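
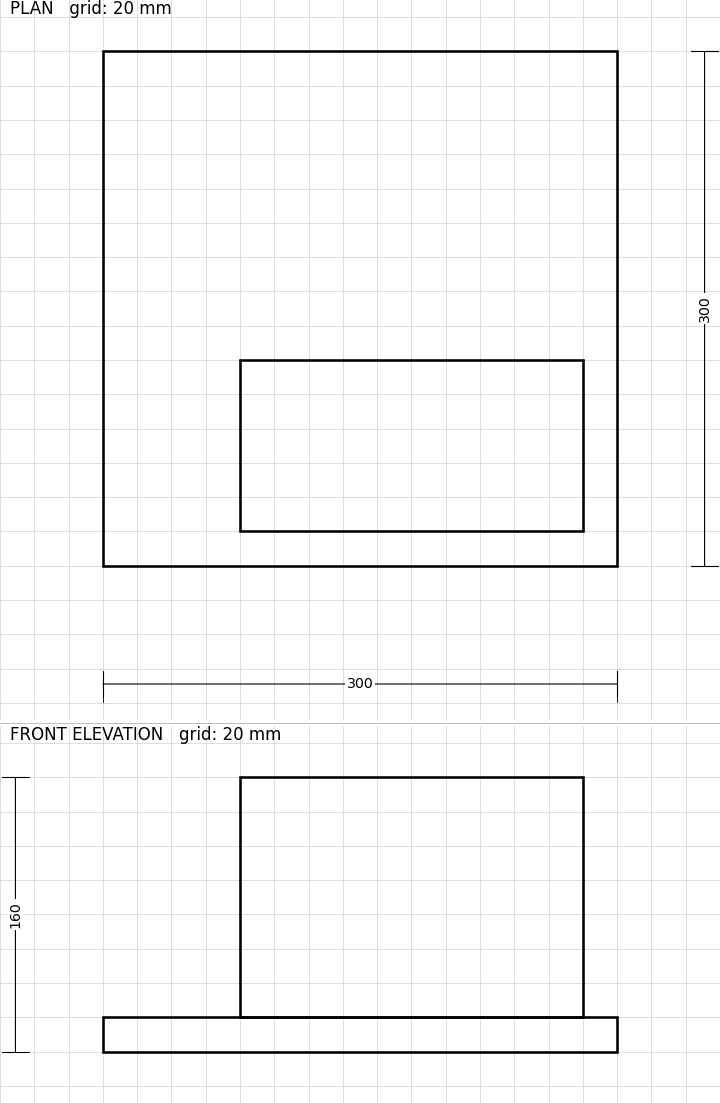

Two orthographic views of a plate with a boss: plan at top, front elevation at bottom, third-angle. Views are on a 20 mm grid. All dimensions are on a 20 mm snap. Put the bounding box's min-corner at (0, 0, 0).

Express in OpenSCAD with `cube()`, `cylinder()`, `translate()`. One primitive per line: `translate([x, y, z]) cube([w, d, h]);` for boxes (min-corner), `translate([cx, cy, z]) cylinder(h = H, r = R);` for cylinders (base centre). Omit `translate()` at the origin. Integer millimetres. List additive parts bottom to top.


cube([300, 300, 20]);
translate([80, 20, 20]) cube([200, 100, 140]);


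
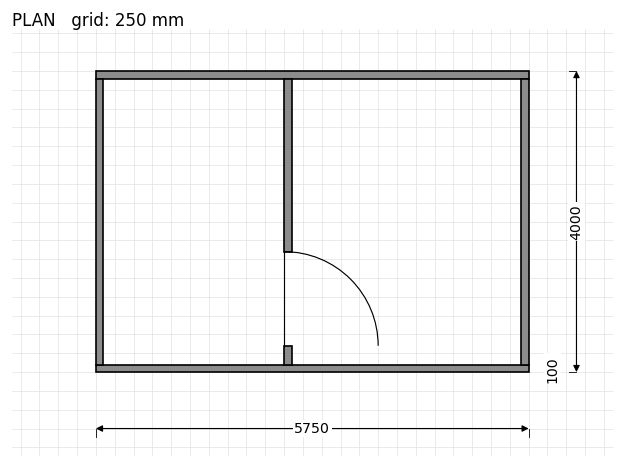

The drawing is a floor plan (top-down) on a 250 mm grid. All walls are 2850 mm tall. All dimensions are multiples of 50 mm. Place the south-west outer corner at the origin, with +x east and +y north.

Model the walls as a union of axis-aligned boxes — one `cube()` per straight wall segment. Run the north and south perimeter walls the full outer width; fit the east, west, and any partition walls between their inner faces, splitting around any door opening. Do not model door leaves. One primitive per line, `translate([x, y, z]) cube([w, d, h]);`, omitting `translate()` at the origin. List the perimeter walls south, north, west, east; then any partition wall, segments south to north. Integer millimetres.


cube([5750, 100, 2850]);
translate([0, 3900, 0]) cube([5750, 100, 2850]);
translate([0, 100, 0]) cube([100, 3800, 2850]);
translate([5650, 100, 0]) cube([100, 3800, 2850]);
translate([2500, 100, 0]) cube([100, 250, 2850]);
translate([2500, 1600, 0]) cube([100, 2300, 2850]);


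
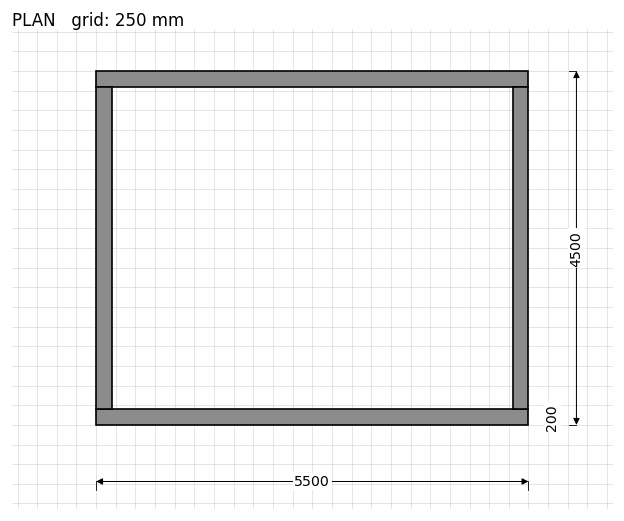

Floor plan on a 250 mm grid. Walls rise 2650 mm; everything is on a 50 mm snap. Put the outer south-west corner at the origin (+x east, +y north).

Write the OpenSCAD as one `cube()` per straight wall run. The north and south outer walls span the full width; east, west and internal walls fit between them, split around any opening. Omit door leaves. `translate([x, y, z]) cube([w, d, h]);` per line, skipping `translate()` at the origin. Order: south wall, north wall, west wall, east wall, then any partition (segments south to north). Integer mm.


cube([5500, 200, 2650]);
translate([0, 4300, 0]) cube([5500, 200, 2650]);
translate([0, 200, 0]) cube([200, 4100, 2650]);
translate([5300, 200, 0]) cube([200, 4100, 2650]);


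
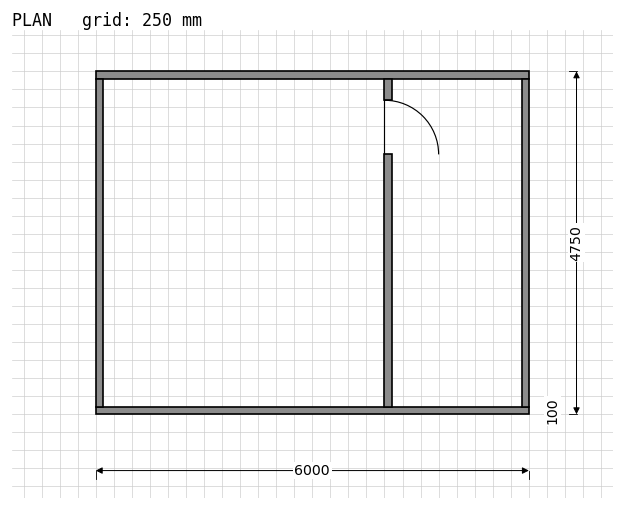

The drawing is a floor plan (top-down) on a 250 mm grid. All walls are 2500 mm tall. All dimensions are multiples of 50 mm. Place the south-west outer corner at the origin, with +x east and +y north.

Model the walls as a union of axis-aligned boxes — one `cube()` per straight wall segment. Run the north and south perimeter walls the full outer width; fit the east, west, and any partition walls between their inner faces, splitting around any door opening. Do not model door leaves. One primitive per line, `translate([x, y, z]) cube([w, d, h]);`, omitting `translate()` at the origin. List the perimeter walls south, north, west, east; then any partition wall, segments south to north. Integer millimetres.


cube([6000, 100, 2500]);
translate([0, 4650, 0]) cube([6000, 100, 2500]);
translate([0, 100, 0]) cube([100, 4550, 2500]);
translate([5900, 100, 0]) cube([100, 4550, 2500]);
translate([4000, 100, 0]) cube([100, 3500, 2500]);
translate([4000, 4350, 0]) cube([100, 300, 2500]);


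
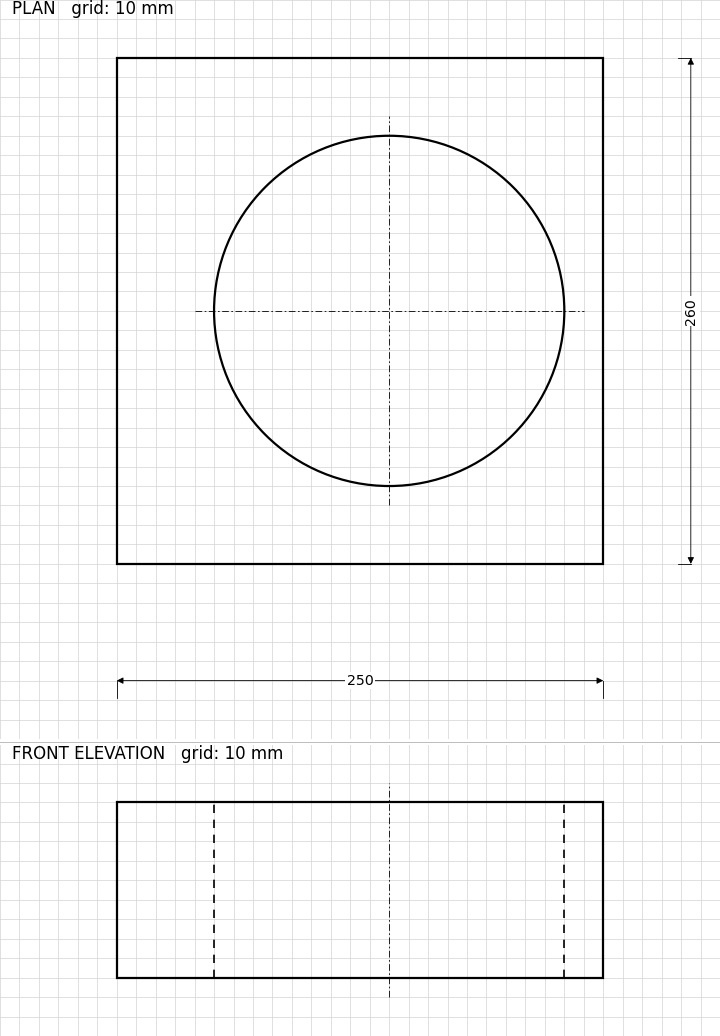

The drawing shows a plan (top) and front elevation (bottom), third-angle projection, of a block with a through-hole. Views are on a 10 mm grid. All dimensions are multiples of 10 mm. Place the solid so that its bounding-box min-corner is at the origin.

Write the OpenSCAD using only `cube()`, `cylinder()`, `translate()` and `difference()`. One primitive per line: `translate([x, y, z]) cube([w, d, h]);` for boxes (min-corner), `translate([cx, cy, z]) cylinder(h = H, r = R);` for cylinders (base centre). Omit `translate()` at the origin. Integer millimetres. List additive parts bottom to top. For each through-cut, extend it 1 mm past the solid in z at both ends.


difference() {
  cube([250, 260, 90]);
  translate([140, 130, -1]) cylinder(h = 92, r = 90);
}


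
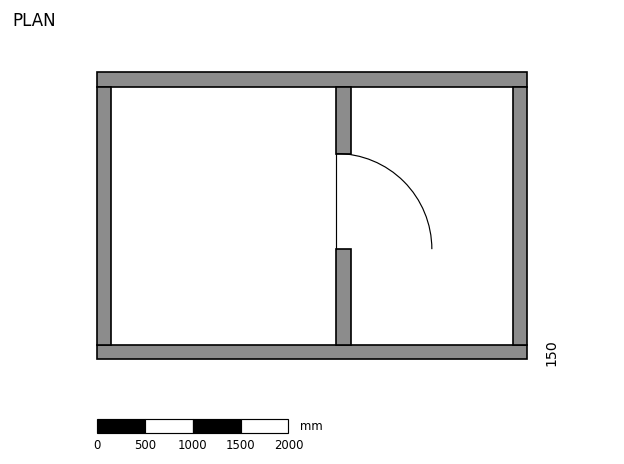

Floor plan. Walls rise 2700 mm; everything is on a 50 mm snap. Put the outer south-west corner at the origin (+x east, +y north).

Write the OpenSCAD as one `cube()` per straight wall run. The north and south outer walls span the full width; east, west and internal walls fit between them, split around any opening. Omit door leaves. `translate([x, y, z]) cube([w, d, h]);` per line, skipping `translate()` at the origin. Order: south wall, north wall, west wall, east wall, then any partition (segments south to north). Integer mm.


cube([4500, 150, 2700]);
translate([0, 2850, 0]) cube([4500, 150, 2700]);
translate([0, 150, 0]) cube([150, 2700, 2700]);
translate([4350, 150, 0]) cube([150, 2700, 2700]);
translate([2500, 150, 0]) cube([150, 1000, 2700]);
translate([2500, 2150, 0]) cube([150, 700, 2700]);


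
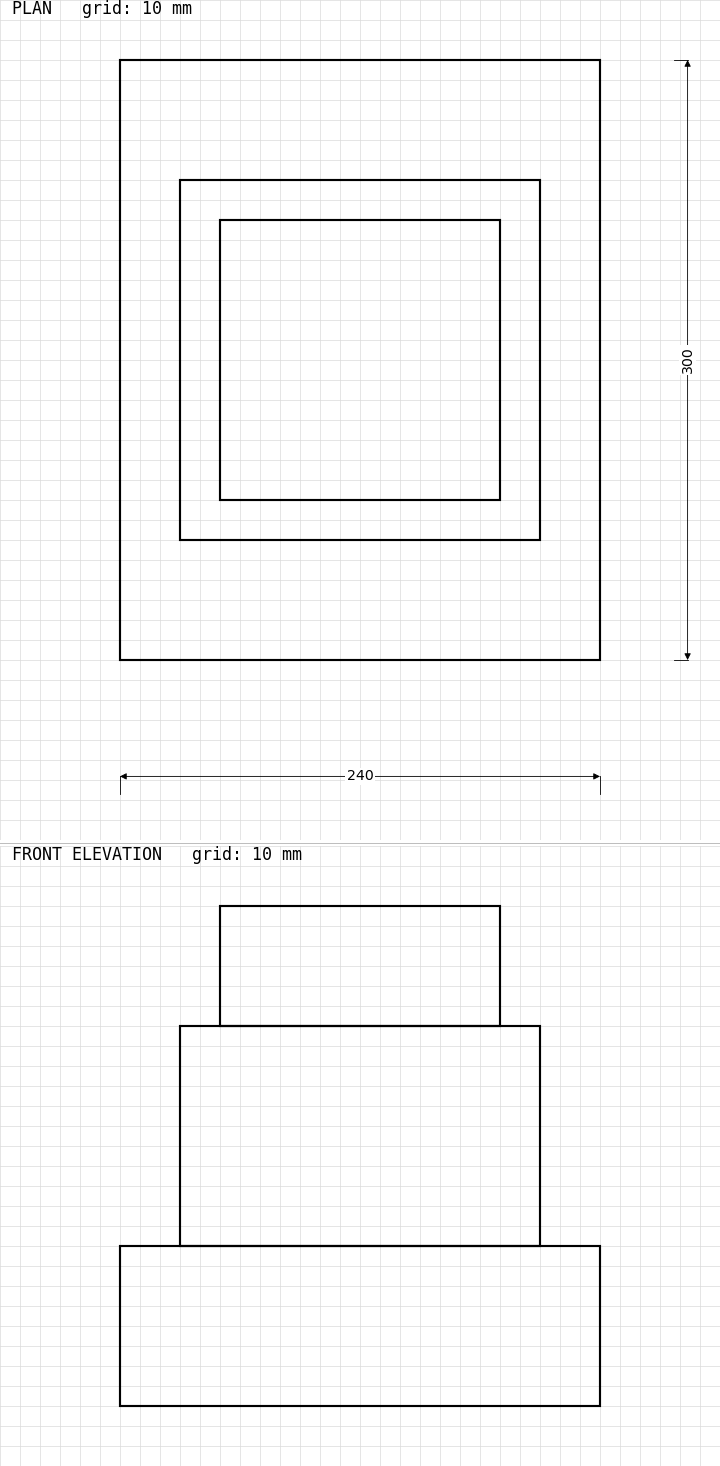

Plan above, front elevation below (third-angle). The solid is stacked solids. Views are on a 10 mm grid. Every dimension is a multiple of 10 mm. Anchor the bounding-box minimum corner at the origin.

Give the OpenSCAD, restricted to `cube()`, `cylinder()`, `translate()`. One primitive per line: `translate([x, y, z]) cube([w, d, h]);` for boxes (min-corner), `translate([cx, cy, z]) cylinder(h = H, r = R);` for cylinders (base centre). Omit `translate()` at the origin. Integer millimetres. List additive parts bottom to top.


cube([240, 300, 80]);
translate([30, 60, 80]) cube([180, 180, 110]);
translate([50, 80, 190]) cube([140, 140, 60]);


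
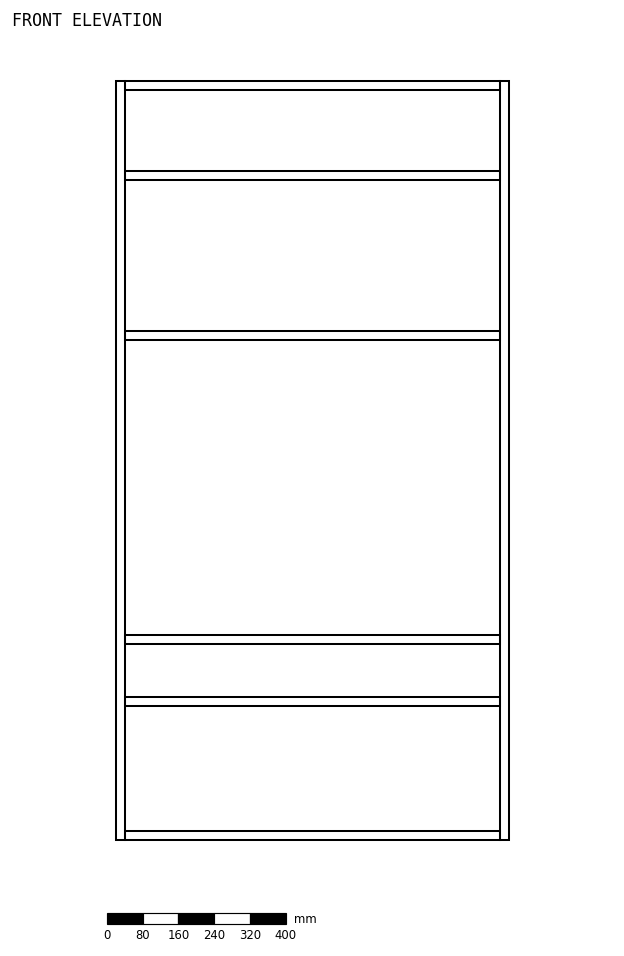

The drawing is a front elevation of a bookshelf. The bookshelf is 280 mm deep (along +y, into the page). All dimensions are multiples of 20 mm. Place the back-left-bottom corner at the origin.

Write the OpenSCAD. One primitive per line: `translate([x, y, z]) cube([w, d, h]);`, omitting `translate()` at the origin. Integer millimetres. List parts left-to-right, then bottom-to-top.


cube([20, 280, 1700]);
translate([20, 0, 0]) cube([840, 280, 20]);
translate([20, 0, 300]) cube([840, 280, 20]);
translate([20, 0, 440]) cube([840, 280, 20]);
translate([20, 0, 1120]) cube([840, 280, 20]);
translate([20, 0, 1480]) cube([840, 280, 20]);
translate([20, 0, 1680]) cube([840, 280, 20]);
translate([860, 0, 0]) cube([20, 280, 1700]);


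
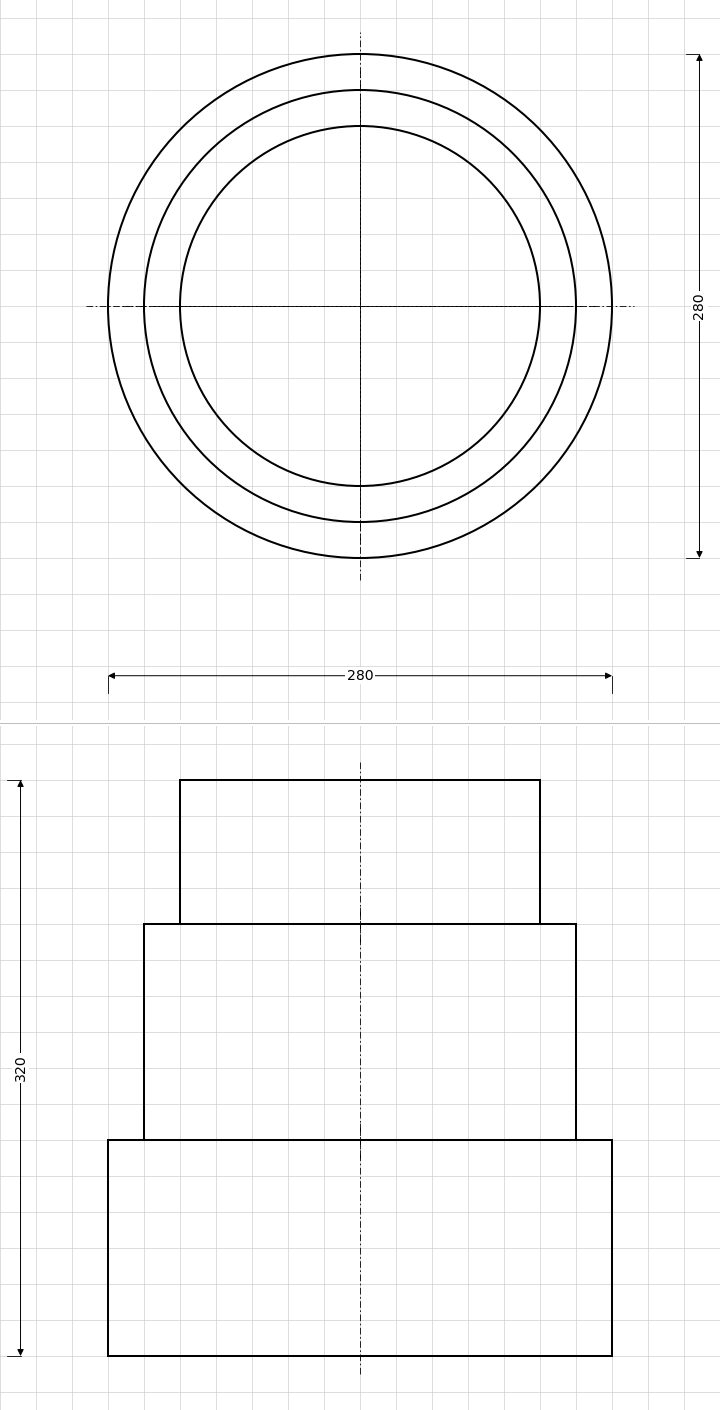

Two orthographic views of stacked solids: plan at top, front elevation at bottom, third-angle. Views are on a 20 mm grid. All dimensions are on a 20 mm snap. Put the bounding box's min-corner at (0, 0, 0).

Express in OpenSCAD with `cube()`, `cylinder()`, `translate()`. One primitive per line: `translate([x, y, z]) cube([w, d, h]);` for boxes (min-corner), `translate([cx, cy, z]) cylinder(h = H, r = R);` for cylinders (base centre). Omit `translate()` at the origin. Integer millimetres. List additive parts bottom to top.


translate([140, 140, 0]) cylinder(h = 120, r = 140);
translate([140, 140, 120]) cylinder(h = 120, r = 120);
translate([140, 140, 240]) cylinder(h = 80, r = 100);


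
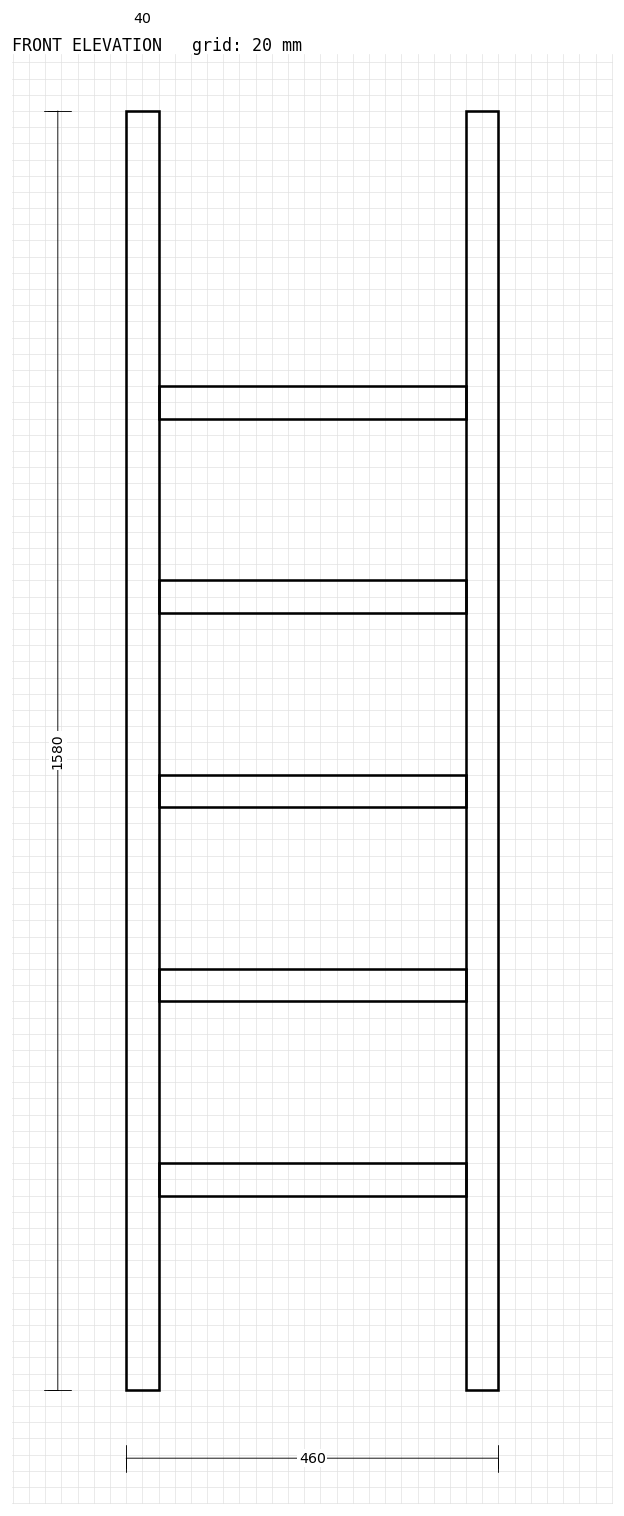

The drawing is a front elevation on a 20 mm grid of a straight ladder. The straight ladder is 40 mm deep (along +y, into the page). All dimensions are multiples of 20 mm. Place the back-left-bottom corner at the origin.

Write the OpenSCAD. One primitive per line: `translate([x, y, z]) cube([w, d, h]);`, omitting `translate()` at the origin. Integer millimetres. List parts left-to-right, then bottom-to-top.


cube([40, 40, 1580]);
translate([40, 0, 240]) cube([380, 40, 40]);
translate([40, 0, 480]) cube([380, 40, 40]);
translate([40, 0, 720]) cube([380, 40, 40]);
translate([40, 0, 960]) cube([380, 40, 40]);
translate([40, 0, 1200]) cube([380, 40, 40]);
translate([420, 0, 0]) cube([40, 40, 1580]);


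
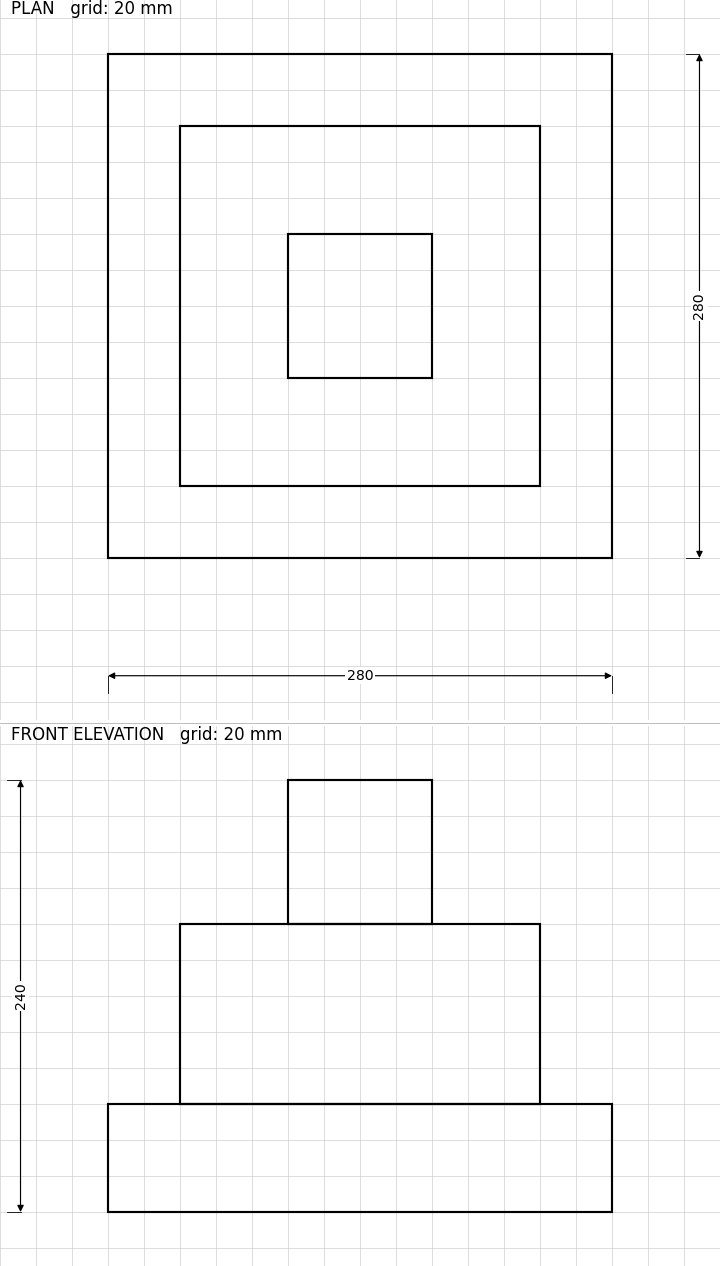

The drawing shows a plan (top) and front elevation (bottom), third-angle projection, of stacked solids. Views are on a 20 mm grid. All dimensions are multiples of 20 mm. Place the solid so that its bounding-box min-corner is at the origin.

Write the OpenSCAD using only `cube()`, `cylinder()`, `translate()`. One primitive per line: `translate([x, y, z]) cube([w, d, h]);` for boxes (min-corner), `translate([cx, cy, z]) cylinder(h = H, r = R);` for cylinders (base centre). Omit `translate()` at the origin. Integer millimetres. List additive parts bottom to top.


cube([280, 280, 60]);
translate([40, 40, 60]) cube([200, 200, 100]);
translate([100, 100, 160]) cube([80, 80, 80]);


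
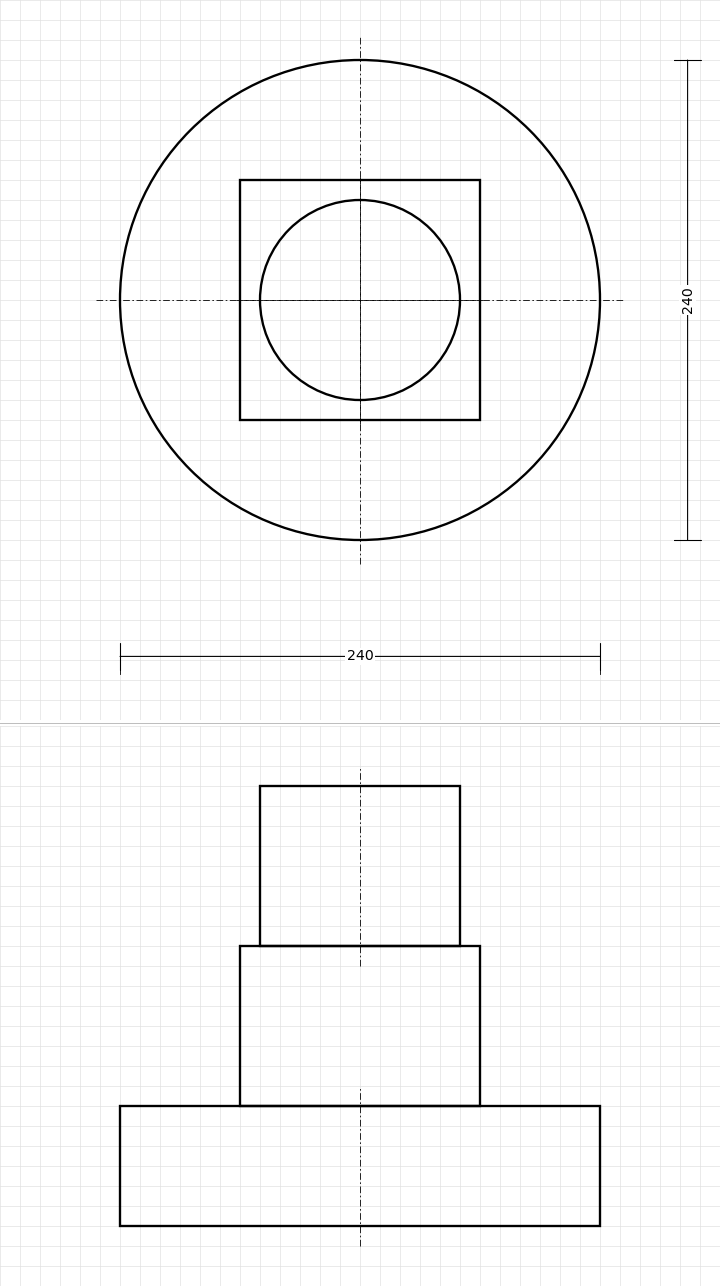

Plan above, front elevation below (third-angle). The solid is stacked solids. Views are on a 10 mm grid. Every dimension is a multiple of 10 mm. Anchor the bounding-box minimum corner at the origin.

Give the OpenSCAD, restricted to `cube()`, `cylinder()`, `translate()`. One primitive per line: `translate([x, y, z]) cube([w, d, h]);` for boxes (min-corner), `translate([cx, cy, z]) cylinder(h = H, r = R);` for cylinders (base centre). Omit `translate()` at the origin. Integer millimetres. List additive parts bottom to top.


translate([120, 120, 0]) cylinder(h = 60, r = 120);
translate([60, 60, 60]) cube([120, 120, 80]);
translate([120, 120, 140]) cylinder(h = 80, r = 50);


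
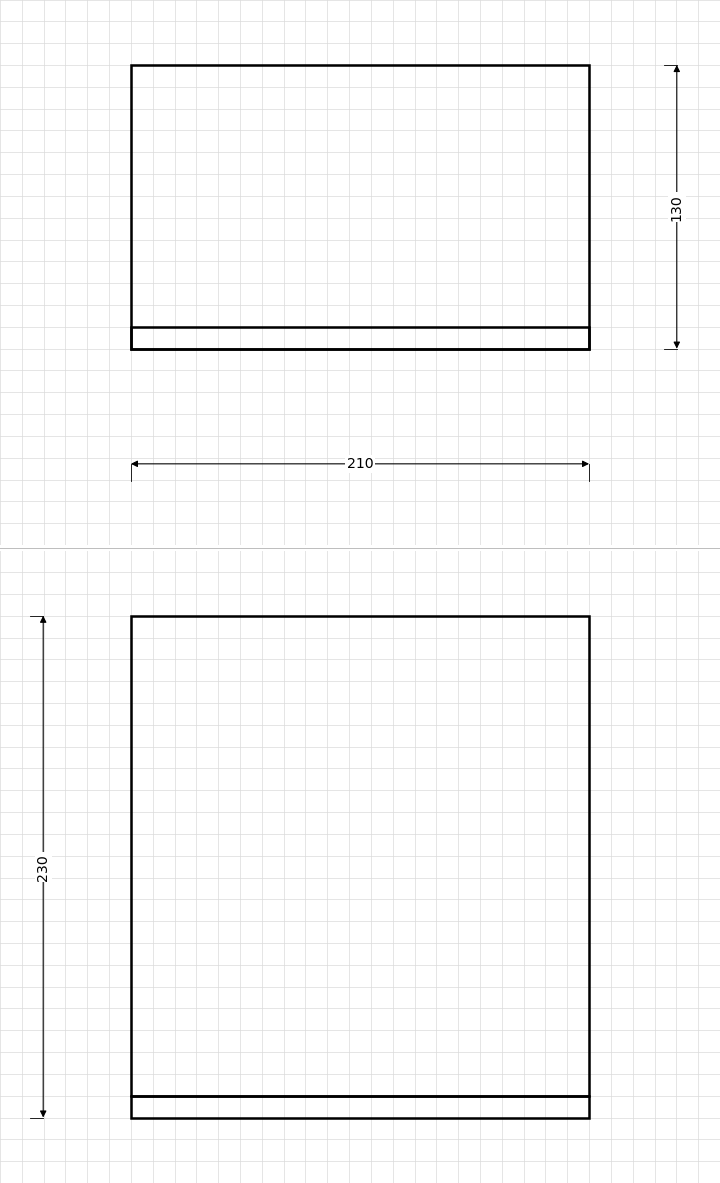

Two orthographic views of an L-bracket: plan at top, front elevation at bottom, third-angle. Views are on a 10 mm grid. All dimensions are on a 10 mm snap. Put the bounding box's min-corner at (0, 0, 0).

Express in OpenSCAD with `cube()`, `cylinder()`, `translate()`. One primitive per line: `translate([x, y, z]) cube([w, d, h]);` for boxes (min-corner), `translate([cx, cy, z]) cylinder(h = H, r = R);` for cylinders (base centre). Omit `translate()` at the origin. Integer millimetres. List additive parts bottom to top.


cube([210, 130, 10]);
translate([0, 0, 10]) cube([210, 10, 220]);


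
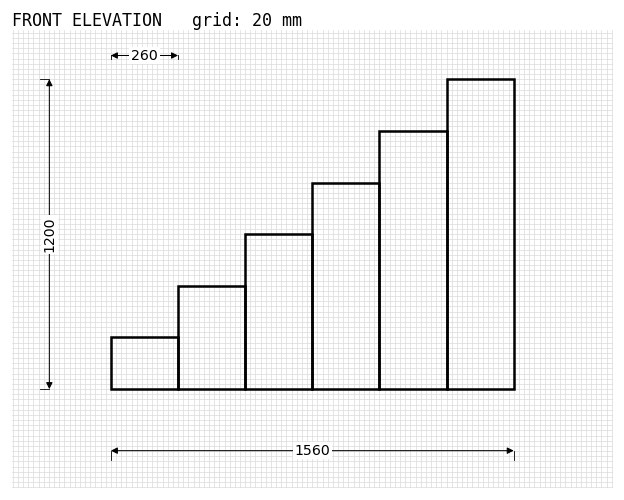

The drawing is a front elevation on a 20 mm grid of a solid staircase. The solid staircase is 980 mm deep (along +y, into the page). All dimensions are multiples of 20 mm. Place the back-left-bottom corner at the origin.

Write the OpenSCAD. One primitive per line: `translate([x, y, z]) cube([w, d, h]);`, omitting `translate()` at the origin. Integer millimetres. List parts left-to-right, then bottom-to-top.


cube([260, 980, 200]);
translate([260, 0, 0]) cube([260, 980, 400]);
translate([520, 0, 0]) cube([260, 980, 600]);
translate([780, 0, 0]) cube([260, 980, 800]);
translate([1040, 0, 0]) cube([260, 980, 1000]);
translate([1300, 0, 0]) cube([260, 980, 1200]);


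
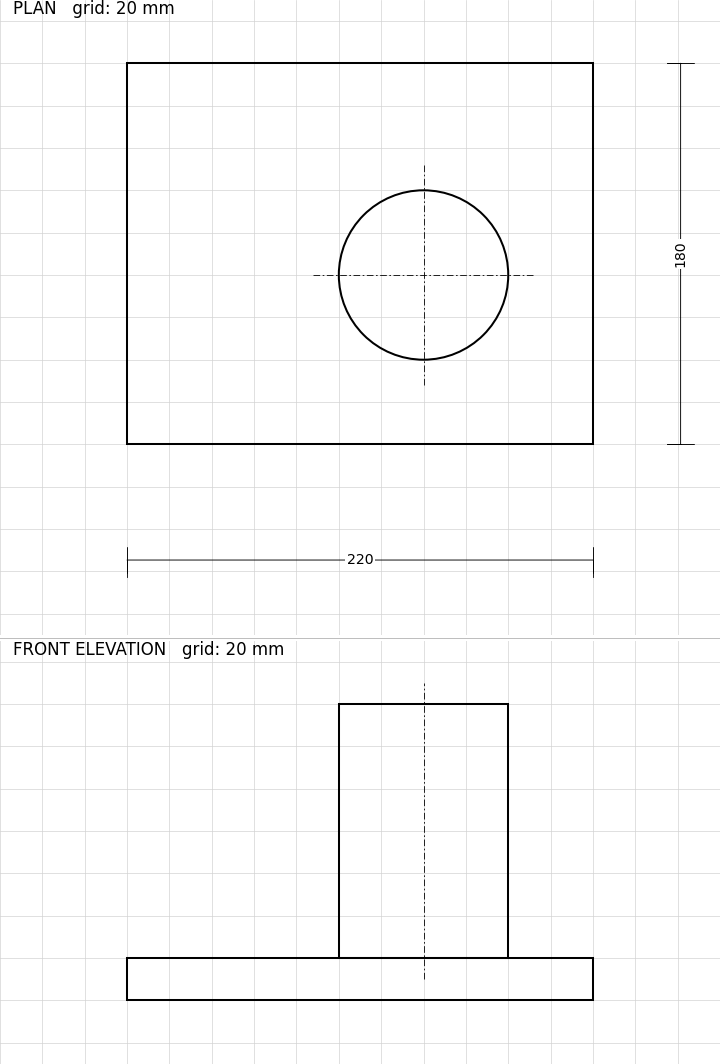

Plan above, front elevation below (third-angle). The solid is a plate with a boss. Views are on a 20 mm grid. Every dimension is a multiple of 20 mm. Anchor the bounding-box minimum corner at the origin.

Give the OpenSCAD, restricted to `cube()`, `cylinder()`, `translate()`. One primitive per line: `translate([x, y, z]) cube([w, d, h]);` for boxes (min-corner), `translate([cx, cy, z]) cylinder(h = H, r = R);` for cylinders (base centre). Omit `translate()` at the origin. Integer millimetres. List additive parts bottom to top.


cube([220, 180, 20]);
translate([140, 80, 20]) cylinder(h = 120, r = 40);


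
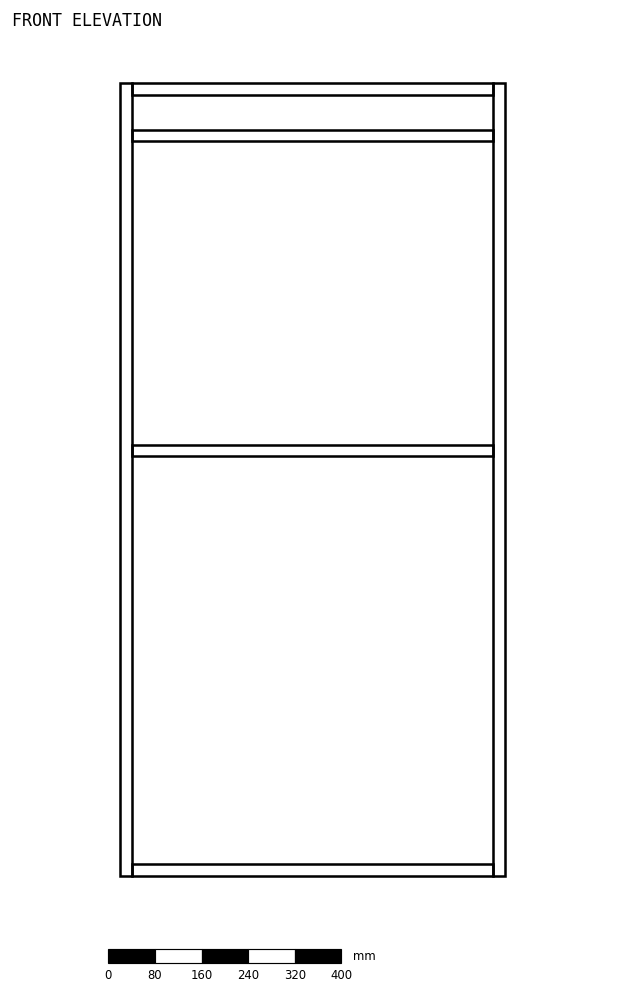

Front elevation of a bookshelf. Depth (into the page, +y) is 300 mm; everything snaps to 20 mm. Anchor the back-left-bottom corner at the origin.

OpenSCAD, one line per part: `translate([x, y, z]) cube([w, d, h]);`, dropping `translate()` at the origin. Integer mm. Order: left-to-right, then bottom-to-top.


cube([20, 300, 1360]);
translate([20, 0, 0]) cube([620, 300, 20]);
translate([20, 0, 720]) cube([620, 300, 20]);
translate([20, 0, 1260]) cube([620, 300, 20]);
translate([20, 0, 1340]) cube([620, 300, 20]);
translate([640, 0, 0]) cube([20, 300, 1360]);


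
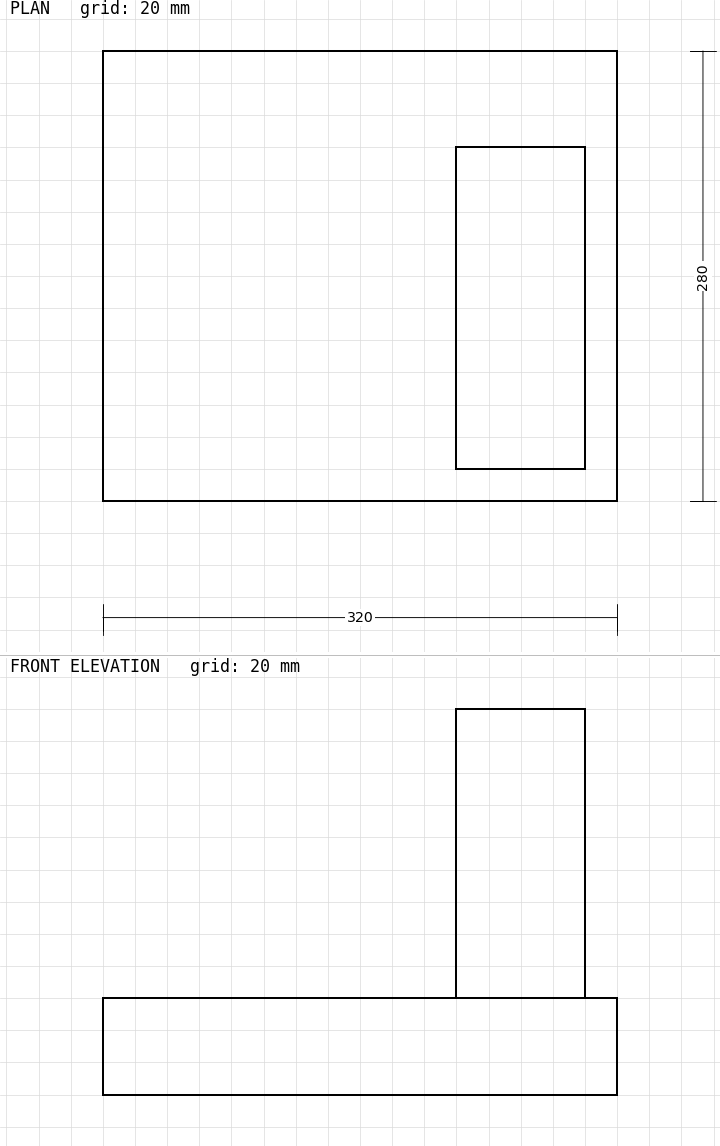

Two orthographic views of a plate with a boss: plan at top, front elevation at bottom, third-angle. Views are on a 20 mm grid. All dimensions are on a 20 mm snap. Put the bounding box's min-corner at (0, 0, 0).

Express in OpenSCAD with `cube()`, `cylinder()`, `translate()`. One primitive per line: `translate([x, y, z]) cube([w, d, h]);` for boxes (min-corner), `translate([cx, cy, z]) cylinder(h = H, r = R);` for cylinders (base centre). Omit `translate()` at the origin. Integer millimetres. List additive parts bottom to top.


cube([320, 280, 60]);
translate([220, 20, 60]) cube([80, 200, 180]);


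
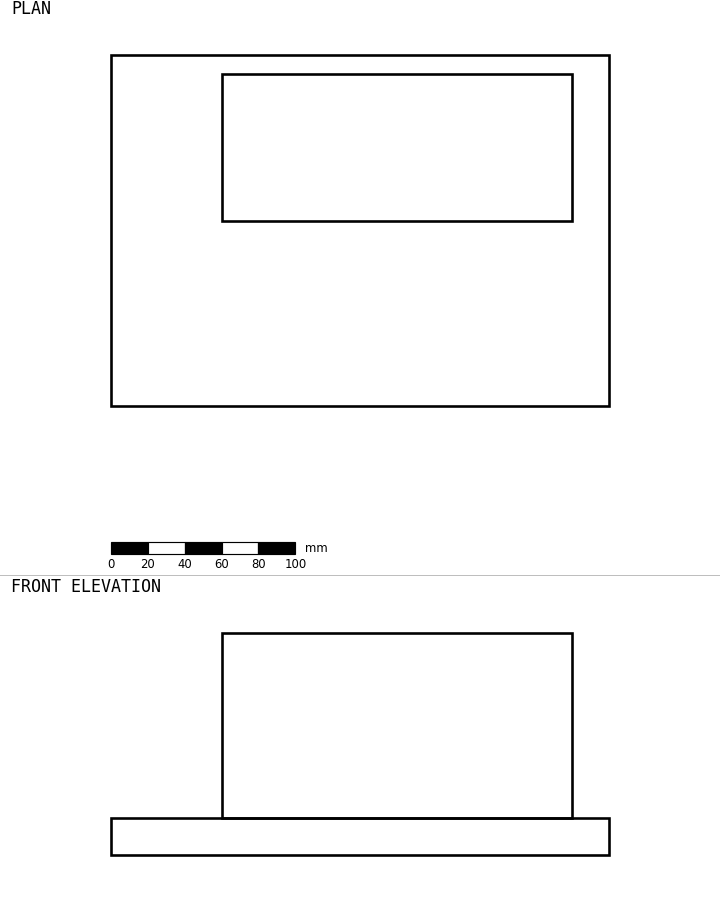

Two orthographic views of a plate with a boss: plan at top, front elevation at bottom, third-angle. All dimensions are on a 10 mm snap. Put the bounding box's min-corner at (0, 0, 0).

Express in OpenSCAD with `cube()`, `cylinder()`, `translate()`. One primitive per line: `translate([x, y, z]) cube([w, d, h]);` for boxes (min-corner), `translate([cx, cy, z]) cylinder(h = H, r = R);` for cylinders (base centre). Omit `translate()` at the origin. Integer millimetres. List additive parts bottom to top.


cube([270, 190, 20]);
translate([60, 100, 20]) cube([190, 80, 100]);


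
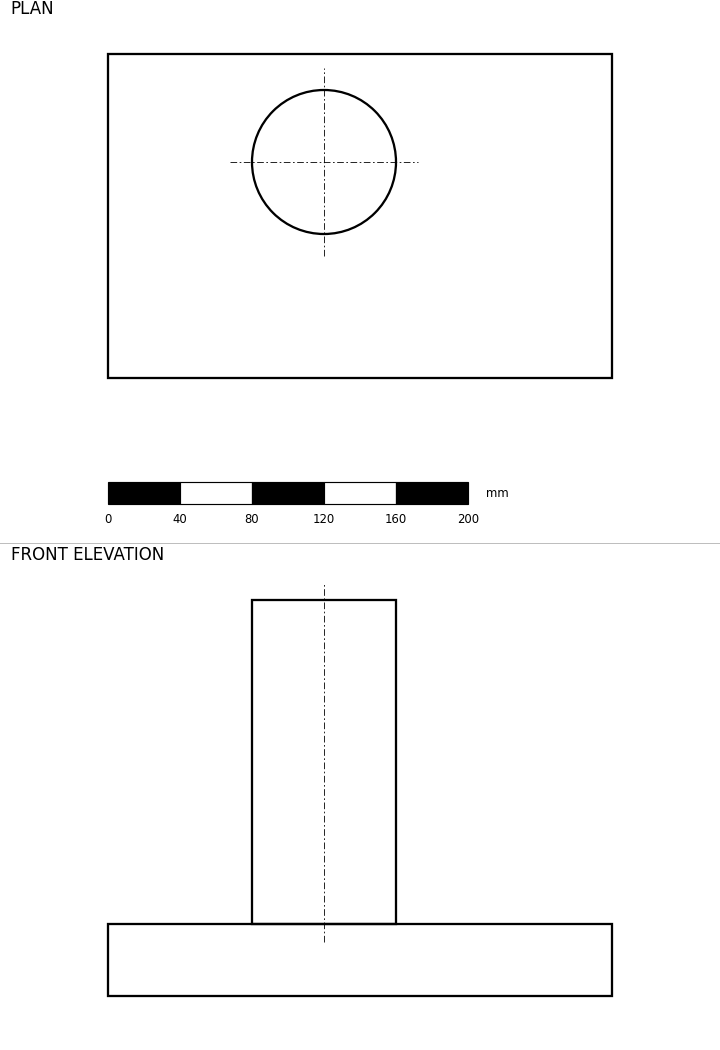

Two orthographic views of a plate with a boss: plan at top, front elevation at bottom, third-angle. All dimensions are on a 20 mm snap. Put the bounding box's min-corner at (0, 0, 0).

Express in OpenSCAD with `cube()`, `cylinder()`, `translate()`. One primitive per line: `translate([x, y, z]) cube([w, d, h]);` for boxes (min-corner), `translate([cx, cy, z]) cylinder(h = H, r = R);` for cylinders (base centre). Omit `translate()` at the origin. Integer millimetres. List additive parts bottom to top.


cube([280, 180, 40]);
translate([120, 120, 40]) cylinder(h = 180, r = 40);


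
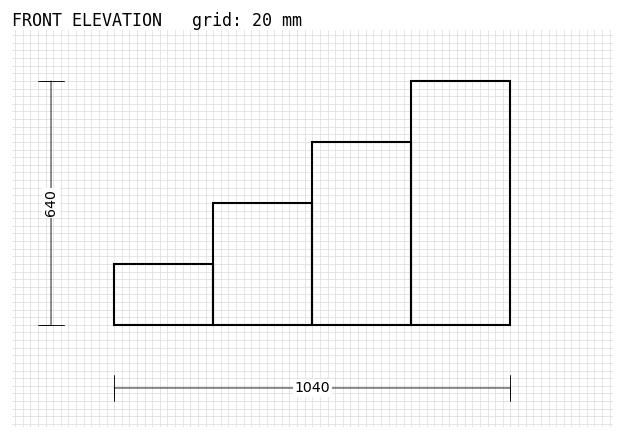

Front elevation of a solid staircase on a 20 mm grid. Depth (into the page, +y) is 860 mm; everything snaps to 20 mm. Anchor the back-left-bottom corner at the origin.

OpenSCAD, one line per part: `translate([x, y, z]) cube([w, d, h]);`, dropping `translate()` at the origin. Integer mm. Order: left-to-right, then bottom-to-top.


cube([260, 860, 160]);
translate([260, 0, 0]) cube([260, 860, 320]);
translate([520, 0, 0]) cube([260, 860, 480]);
translate([780, 0, 0]) cube([260, 860, 640]);


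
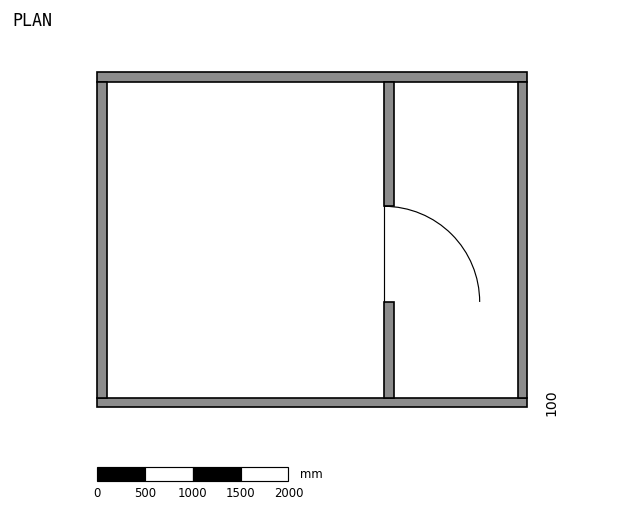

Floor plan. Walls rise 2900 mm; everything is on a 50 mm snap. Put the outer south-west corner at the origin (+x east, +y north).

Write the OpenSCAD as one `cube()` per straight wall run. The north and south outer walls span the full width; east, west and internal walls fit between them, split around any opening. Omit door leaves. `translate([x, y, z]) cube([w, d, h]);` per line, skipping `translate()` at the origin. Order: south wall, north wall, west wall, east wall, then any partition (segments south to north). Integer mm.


cube([4500, 100, 2900]);
translate([0, 3400, 0]) cube([4500, 100, 2900]);
translate([0, 100, 0]) cube([100, 3300, 2900]);
translate([4400, 100, 0]) cube([100, 3300, 2900]);
translate([3000, 100, 0]) cube([100, 1000, 2900]);
translate([3000, 2100, 0]) cube([100, 1300, 2900]);


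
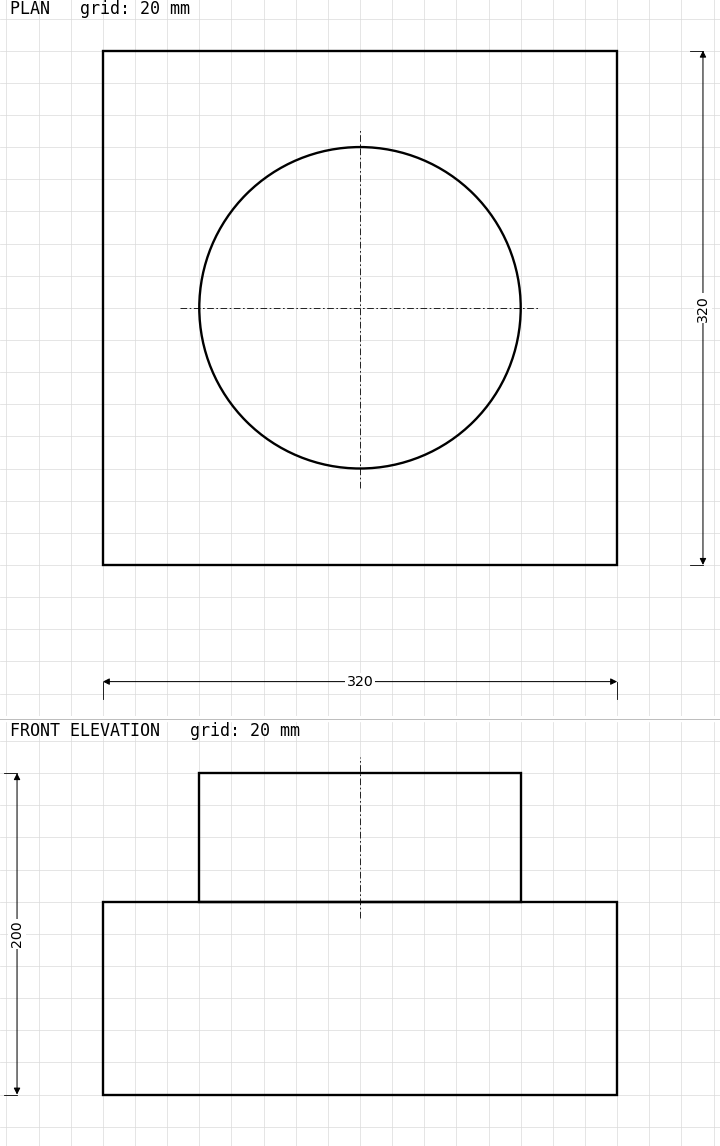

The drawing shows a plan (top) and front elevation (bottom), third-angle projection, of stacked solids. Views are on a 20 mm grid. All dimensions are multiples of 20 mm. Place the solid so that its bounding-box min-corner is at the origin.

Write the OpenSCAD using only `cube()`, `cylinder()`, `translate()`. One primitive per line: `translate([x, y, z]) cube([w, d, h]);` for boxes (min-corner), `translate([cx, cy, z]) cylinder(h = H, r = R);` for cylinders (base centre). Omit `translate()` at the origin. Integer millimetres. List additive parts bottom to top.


cube([320, 320, 120]);
translate([160, 160, 120]) cylinder(h = 80, r = 100);


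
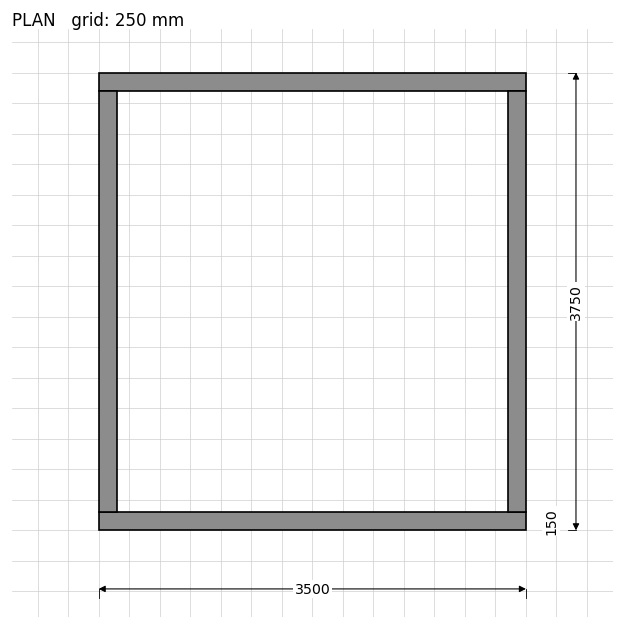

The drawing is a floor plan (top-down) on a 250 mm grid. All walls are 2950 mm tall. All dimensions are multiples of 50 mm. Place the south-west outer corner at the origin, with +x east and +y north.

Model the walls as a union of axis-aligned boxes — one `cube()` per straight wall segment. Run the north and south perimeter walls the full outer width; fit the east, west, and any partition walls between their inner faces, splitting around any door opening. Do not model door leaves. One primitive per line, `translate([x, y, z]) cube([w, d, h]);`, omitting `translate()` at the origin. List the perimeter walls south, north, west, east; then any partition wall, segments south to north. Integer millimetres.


cube([3500, 150, 2950]);
translate([0, 3600, 0]) cube([3500, 150, 2950]);
translate([0, 150, 0]) cube([150, 3450, 2950]);
translate([3350, 150, 0]) cube([150, 3450, 2950]);


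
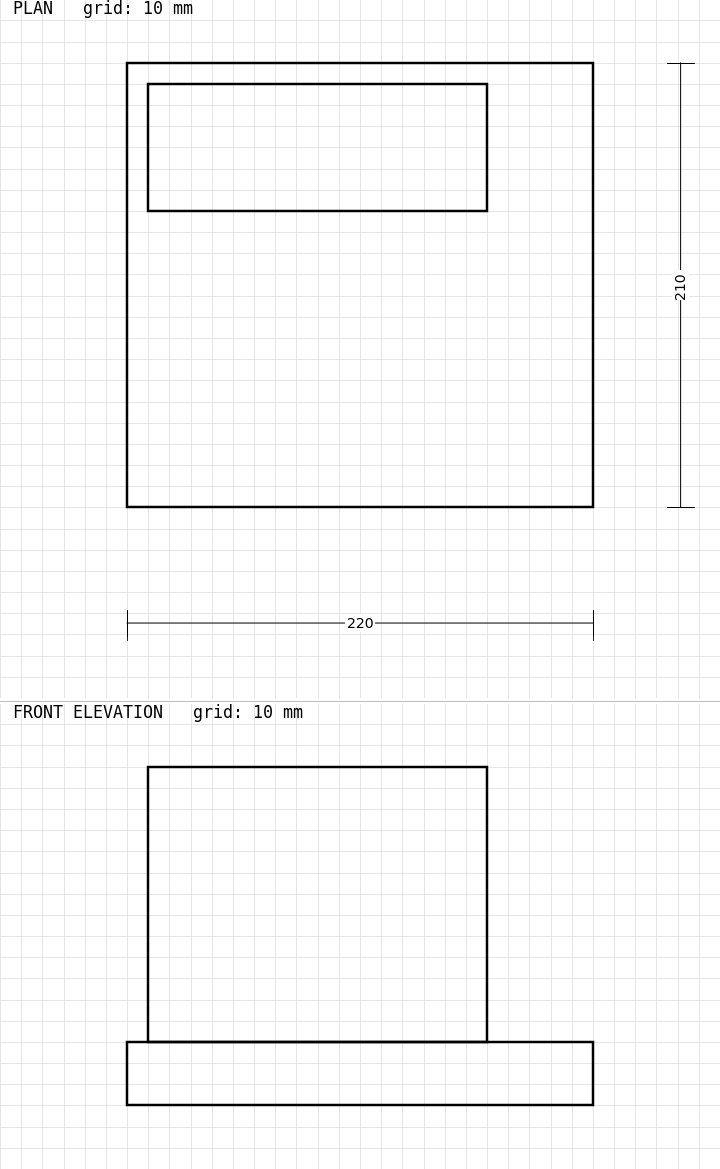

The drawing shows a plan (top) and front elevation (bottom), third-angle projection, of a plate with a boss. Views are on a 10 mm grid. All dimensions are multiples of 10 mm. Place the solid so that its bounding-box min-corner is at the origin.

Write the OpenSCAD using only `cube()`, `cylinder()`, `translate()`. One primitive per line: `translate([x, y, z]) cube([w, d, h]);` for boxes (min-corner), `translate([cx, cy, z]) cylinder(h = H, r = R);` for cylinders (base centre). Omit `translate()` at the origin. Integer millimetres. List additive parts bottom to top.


cube([220, 210, 30]);
translate([10, 140, 30]) cube([160, 60, 130]);


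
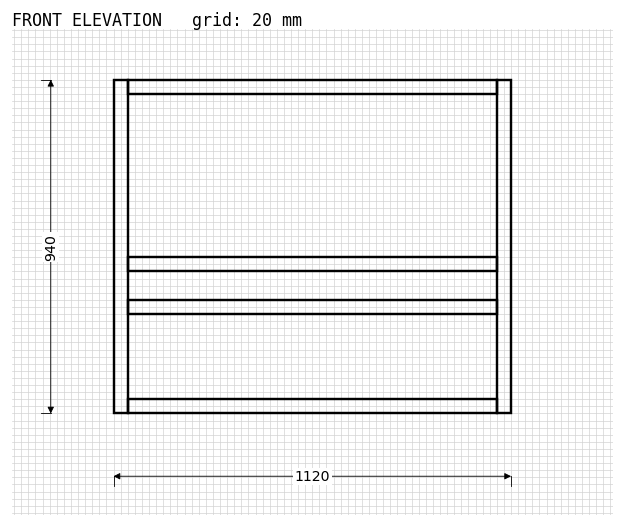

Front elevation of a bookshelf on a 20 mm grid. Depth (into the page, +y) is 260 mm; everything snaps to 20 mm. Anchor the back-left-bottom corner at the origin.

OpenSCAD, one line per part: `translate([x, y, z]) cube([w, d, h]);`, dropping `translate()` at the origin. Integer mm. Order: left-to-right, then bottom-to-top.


cube([40, 260, 940]);
translate([40, 0, 0]) cube([1040, 260, 40]);
translate([40, 0, 280]) cube([1040, 260, 40]);
translate([40, 0, 400]) cube([1040, 260, 40]);
translate([40, 0, 900]) cube([1040, 260, 40]);
translate([1080, 0, 0]) cube([40, 260, 940]);


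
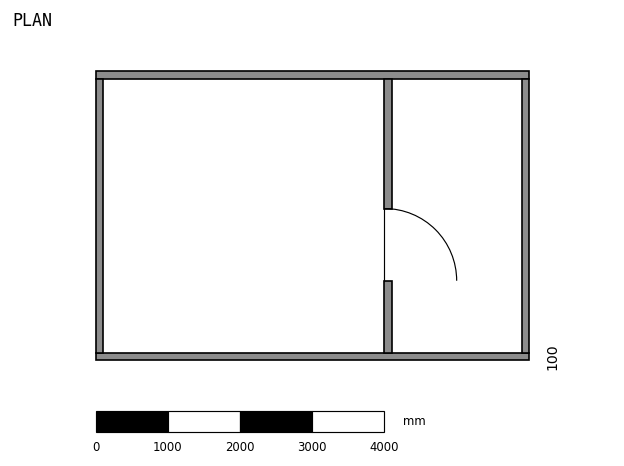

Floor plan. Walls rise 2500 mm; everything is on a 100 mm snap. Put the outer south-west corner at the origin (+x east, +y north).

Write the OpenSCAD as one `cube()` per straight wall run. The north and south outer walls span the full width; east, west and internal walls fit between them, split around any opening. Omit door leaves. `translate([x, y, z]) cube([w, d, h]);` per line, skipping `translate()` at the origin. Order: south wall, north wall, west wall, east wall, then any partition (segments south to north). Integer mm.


cube([6000, 100, 2500]);
translate([0, 3900, 0]) cube([6000, 100, 2500]);
translate([0, 100, 0]) cube([100, 3800, 2500]);
translate([5900, 100, 0]) cube([100, 3800, 2500]);
translate([4000, 100, 0]) cube([100, 1000, 2500]);
translate([4000, 2100, 0]) cube([100, 1800, 2500]);


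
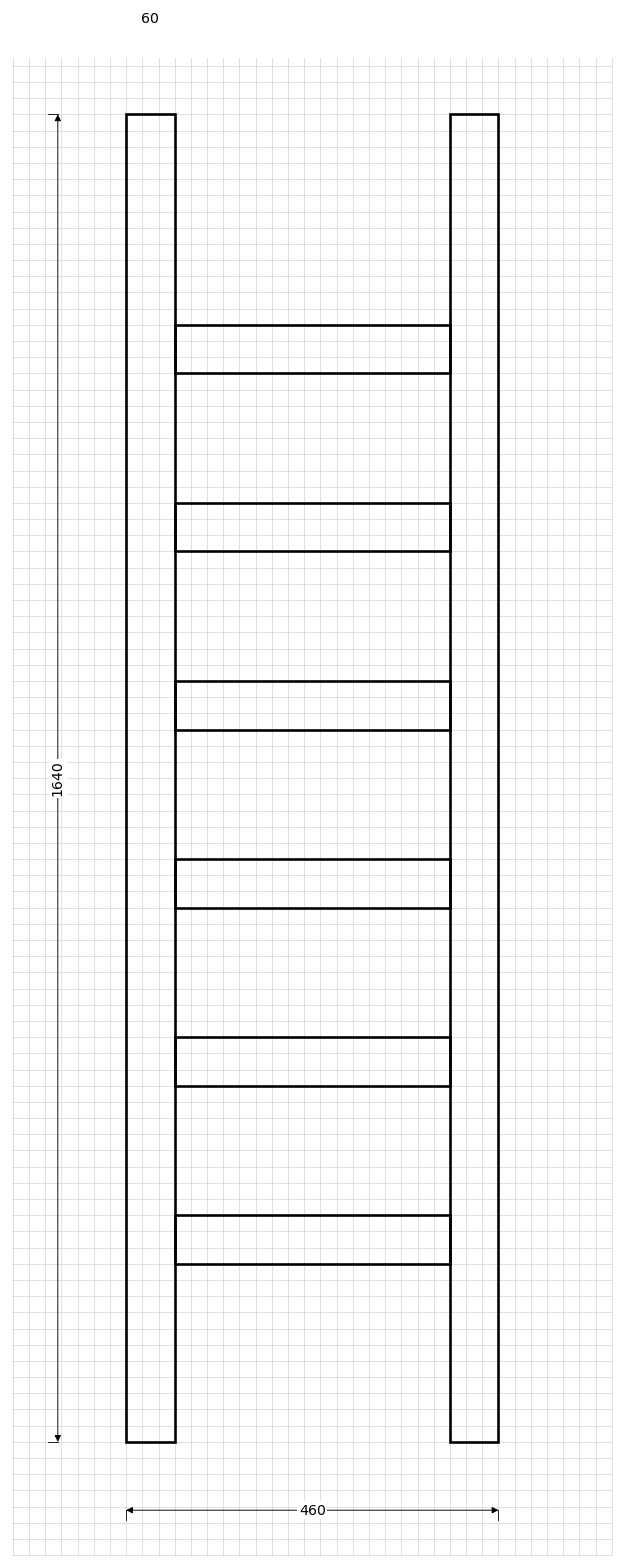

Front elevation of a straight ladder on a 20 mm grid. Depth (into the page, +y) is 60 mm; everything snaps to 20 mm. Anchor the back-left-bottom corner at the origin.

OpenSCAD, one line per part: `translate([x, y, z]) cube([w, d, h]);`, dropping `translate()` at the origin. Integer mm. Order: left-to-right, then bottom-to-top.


cube([60, 60, 1640]);
translate([60, 0, 220]) cube([340, 60, 60]);
translate([60, 0, 440]) cube([340, 60, 60]);
translate([60, 0, 660]) cube([340, 60, 60]);
translate([60, 0, 880]) cube([340, 60, 60]);
translate([60, 0, 1100]) cube([340, 60, 60]);
translate([60, 0, 1320]) cube([340, 60, 60]);
translate([400, 0, 0]) cube([60, 60, 1640]);


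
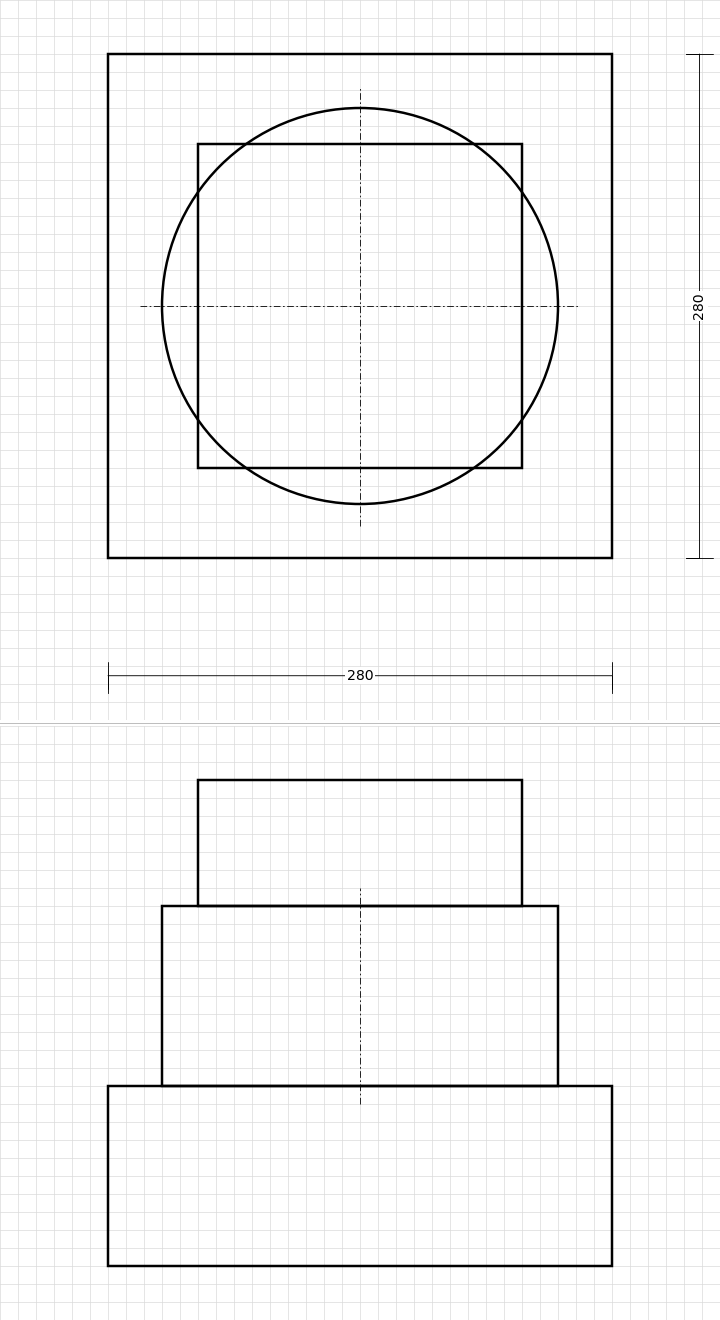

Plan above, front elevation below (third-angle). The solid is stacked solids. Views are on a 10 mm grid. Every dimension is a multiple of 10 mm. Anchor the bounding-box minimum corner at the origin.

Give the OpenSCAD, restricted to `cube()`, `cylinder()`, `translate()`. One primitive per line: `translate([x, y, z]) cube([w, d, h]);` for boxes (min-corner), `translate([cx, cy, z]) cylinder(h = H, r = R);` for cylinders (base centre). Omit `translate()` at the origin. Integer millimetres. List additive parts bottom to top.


cube([280, 280, 100]);
translate([140, 140, 100]) cylinder(h = 100, r = 110);
translate([50, 50, 200]) cube([180, 180, 70]);


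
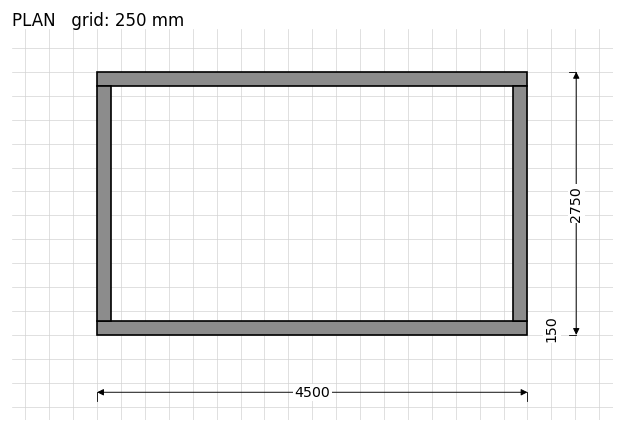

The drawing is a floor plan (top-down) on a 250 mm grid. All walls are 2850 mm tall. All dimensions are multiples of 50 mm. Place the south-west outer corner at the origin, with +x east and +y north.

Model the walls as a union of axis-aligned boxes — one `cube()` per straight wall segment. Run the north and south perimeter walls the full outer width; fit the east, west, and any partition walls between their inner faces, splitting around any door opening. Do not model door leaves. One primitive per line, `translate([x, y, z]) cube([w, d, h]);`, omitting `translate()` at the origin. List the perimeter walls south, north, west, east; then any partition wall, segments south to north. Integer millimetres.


cube([4500, 150, 2850]);
translate([0, 2600, 0]) cube([4500, 150, 2850]);
translate([0, 150, 0]) cube([150, 2450, 2850]);
translate([4350, 150, 0]) cube([150, 2450, 2850]);


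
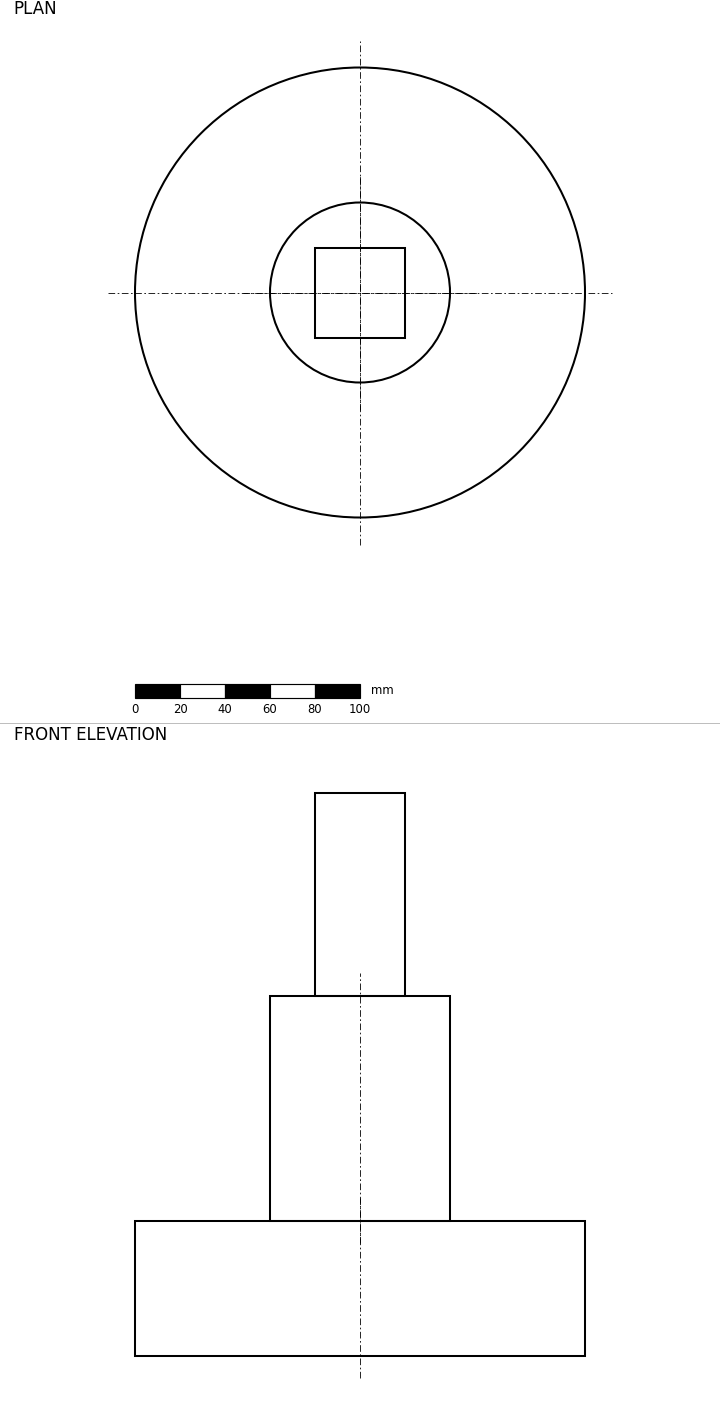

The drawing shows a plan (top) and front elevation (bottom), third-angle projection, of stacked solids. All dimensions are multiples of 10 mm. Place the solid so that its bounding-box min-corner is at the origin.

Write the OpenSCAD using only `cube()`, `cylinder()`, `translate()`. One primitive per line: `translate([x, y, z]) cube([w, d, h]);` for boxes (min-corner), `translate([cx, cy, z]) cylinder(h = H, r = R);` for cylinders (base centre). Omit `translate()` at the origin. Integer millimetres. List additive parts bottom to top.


translate([100, 100, 0]) cylinder(h = 60, r = 100);
translate([100, 100, 60]) cylinder(h = 100, r = 40);
translate([80, 80, 160]) cube([40, 40, 90]);


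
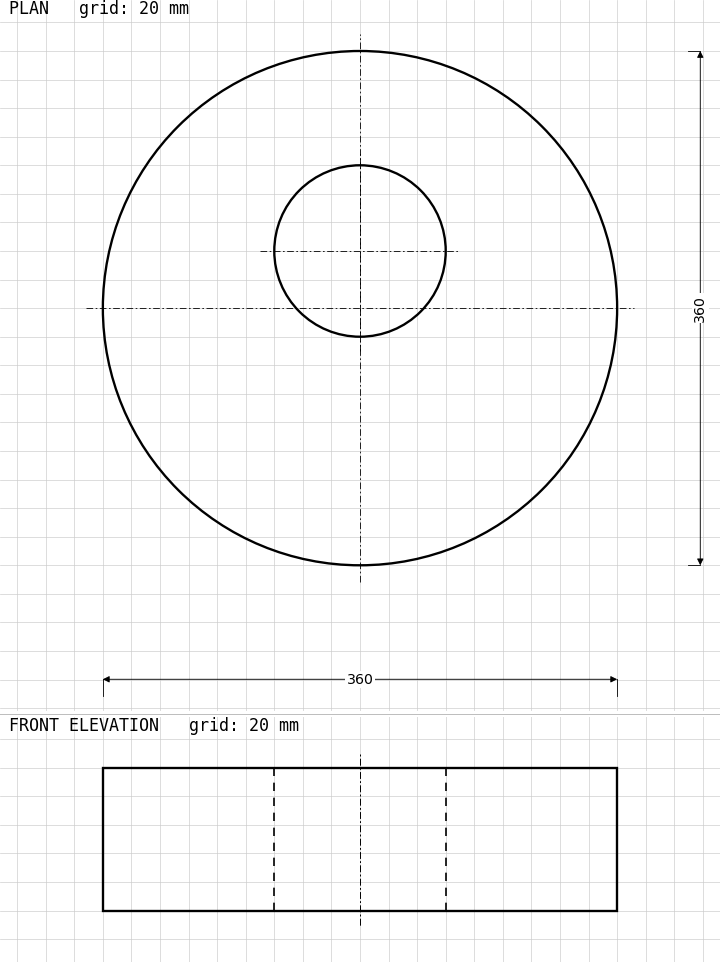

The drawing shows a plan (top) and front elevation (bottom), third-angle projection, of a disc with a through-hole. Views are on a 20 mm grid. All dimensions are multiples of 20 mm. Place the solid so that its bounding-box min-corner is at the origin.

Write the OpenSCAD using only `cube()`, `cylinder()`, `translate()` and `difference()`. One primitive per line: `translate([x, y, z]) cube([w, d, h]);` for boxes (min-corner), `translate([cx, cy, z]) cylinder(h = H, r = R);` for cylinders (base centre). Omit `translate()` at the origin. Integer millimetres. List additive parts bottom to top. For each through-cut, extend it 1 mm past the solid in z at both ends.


difference() {
  translate([180, 180, 0]) cylinder(h = 100, r = 180);
  translate([180, 220, -1]) cylinder(h = 102, r = 60);
}


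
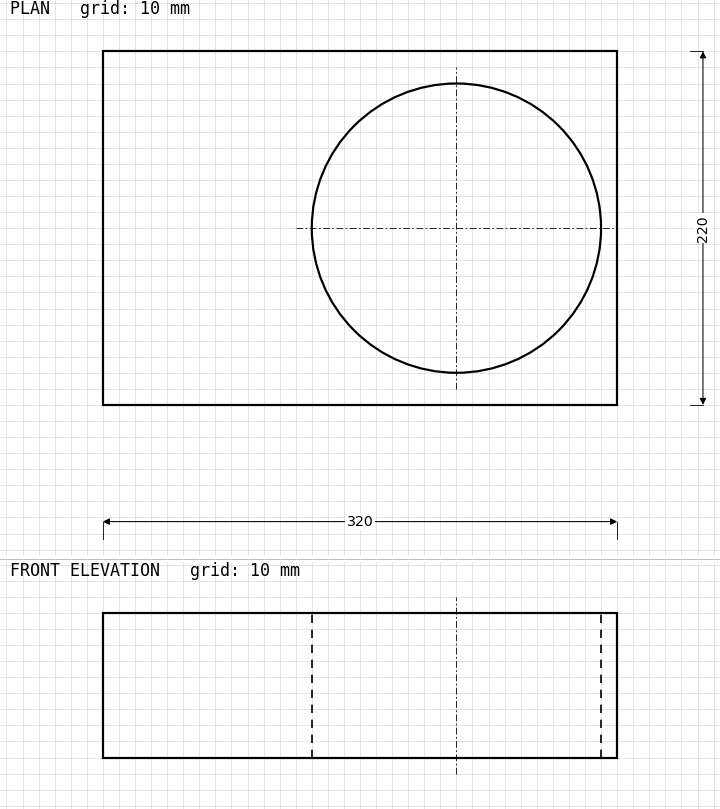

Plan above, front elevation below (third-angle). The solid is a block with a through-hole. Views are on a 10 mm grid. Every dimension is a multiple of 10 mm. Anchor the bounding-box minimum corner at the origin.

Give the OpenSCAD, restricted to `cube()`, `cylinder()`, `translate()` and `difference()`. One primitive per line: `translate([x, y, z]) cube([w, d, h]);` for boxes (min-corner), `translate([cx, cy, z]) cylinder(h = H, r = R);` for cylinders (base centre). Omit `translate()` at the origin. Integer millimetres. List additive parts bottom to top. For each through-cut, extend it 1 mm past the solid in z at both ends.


difference() {
  cube([320, 220, 90]);
  translate([220, 110, -1]) cylinder(h = 92, r = 90);
}


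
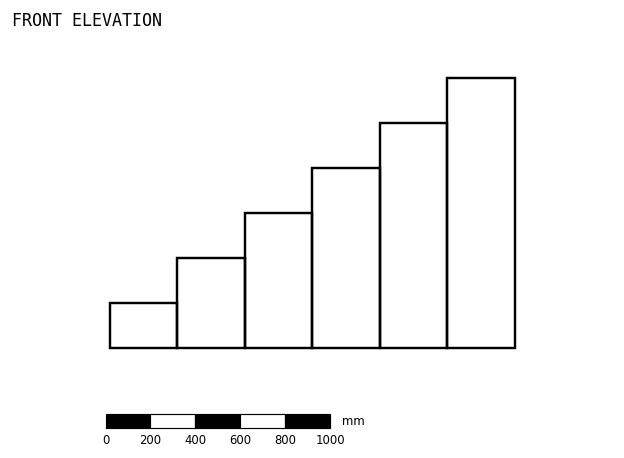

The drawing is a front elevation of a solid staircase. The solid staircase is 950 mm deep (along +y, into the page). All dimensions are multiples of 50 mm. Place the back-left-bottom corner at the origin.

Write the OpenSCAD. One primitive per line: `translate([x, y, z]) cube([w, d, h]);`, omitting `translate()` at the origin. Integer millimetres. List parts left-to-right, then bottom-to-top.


cube([300, 950, 200]);
translate([300, 0, 0]) cube([300, 950, 400]);
translate([600, 0, 0]) cube([300, 950, 600]);
translate([900, 0, 0]) cube([300, 950, 800]);
translate([1200, 0, 0]) cube([300, 950, 1000]);
translate([1500, 0, 0]) cube([300, 950, 1200]);


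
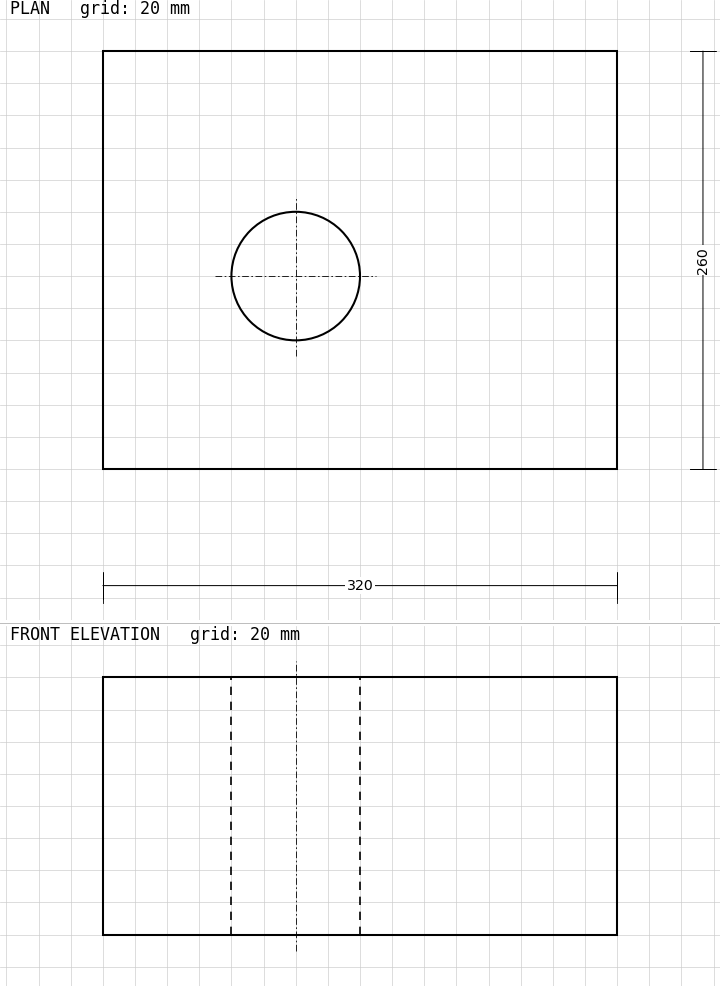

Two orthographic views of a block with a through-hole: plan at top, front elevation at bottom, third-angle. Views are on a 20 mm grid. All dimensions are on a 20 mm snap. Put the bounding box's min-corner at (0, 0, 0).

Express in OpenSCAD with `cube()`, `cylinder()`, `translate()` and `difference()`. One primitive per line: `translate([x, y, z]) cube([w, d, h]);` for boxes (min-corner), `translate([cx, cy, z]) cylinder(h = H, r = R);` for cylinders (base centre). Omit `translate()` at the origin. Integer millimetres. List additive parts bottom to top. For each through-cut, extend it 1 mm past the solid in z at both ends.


difference() {
  cube([320, 260, 160]);
  translate([120, 120, -1]) cylinder(h = 162, r = 40);
}


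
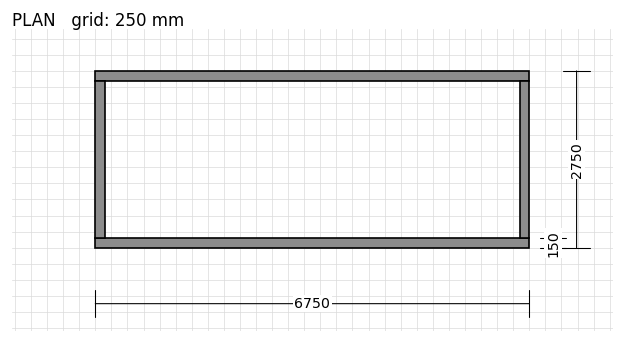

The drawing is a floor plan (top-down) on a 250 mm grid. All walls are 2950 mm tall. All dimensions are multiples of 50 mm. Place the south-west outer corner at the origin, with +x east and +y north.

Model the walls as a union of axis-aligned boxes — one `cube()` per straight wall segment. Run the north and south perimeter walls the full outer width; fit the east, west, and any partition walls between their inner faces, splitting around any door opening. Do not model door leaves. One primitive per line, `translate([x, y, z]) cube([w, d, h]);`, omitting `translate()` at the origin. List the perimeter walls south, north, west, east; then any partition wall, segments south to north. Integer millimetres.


cube([6750, 150, 2950]);
translate([0, 2600, 0]) cube([6750, 150, 2950]);
translate([0, 150, 0]) cube([150, 2450, 2950]);
translate([6600, 150, 0]) cube([150, 2450, 2950]);
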